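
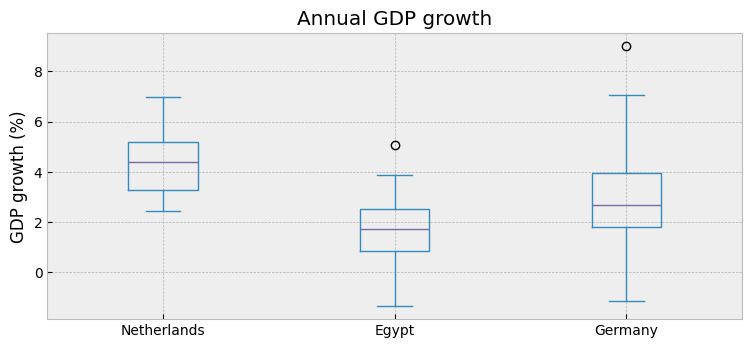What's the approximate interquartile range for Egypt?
Q3 ≈ 2.5, Q1 ≈ 1.0; IQR ≈ 1.5.

≈ 1.5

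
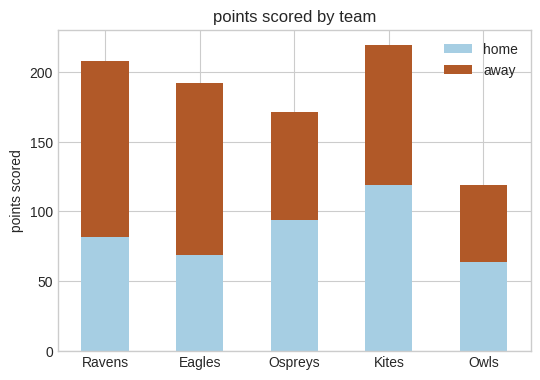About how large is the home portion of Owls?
≈ 60

home top ≈ 60, bottom ≈ 0; segment ≈ 60.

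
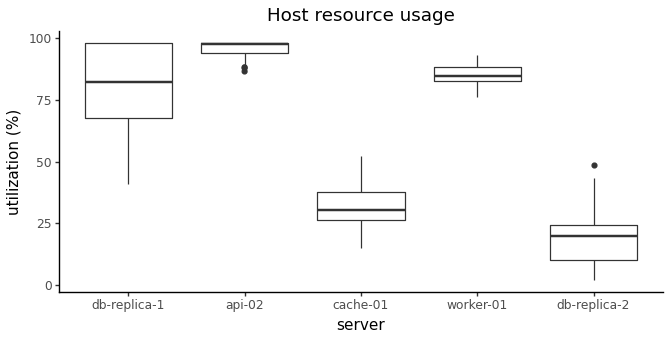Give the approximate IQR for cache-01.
Q3 ≈ 40, Q1 ≈ 30; IQR ≈ 10.

≈ 10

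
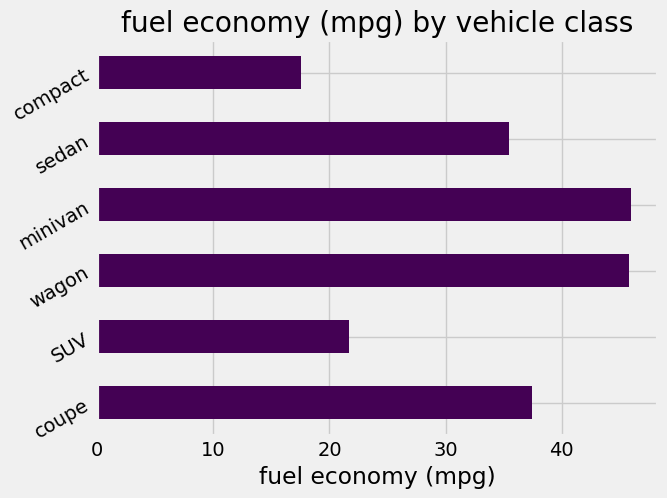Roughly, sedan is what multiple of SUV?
≈ 1.75×

sedan ≈ 35, SUV ≈ 20; 35/20 ≈ 1.75.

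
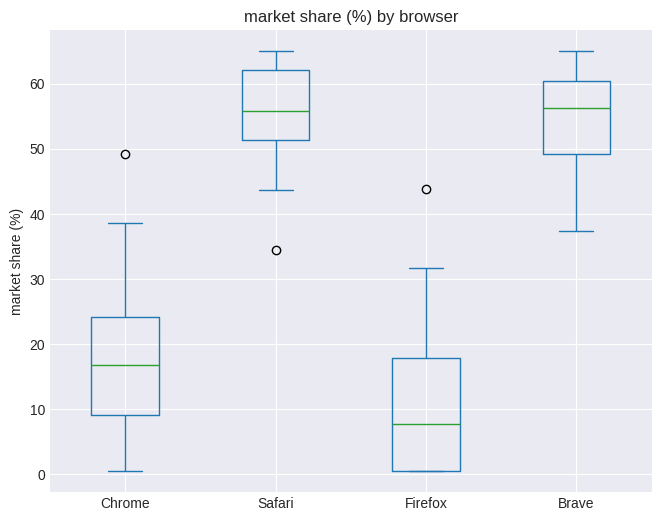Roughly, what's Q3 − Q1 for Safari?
≈ 10

Q3 ≈ 60, Q1 ≈ 50; IQR ≈ 10.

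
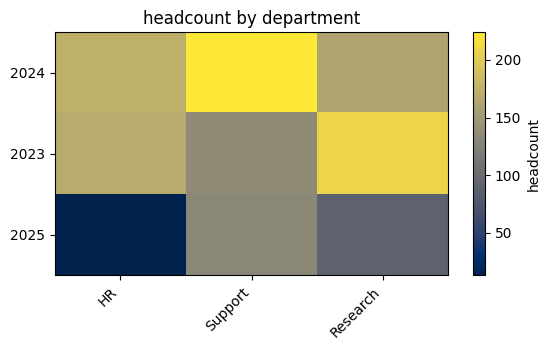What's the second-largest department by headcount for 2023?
Top 3 for 2023: Research ≈ 200, HR ≈ 160, Support ≈ 140.

HR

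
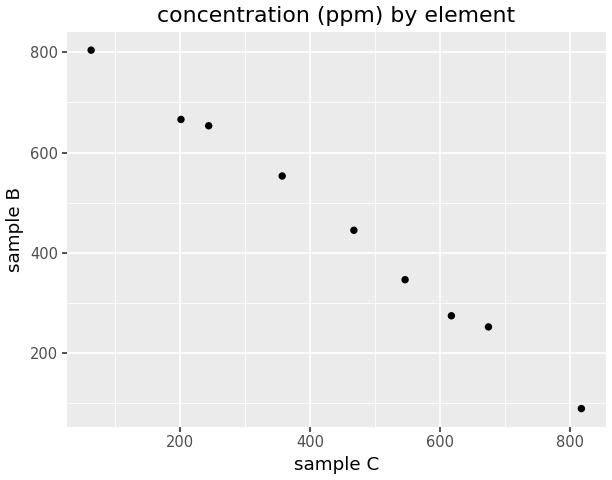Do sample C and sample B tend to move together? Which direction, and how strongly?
negative, strong

Points are negatively correlated; strong (|r| ≈ 1.0).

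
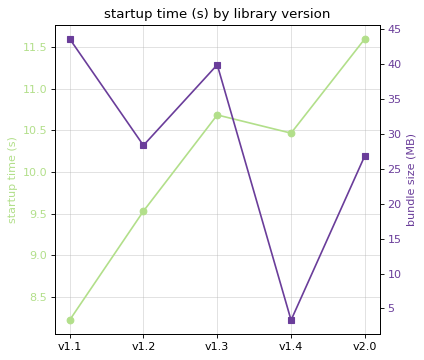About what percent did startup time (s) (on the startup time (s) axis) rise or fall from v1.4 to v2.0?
≈ +9.5%

v1.4 ≈ 10.5, v2.0 ≈ 11.5; (11.5 − 10.5) / 10.5 ≈ +9.5%.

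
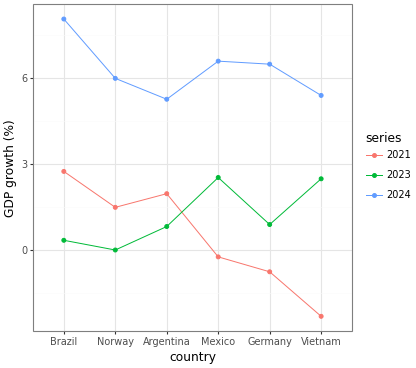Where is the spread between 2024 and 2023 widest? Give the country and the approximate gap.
Brazil, ≈ 8 %

Brazil: 2024 ≈ 8, 2023 ≈ 0 → gap ≈ 8. Next-largest (Norway) is only ≈ 6.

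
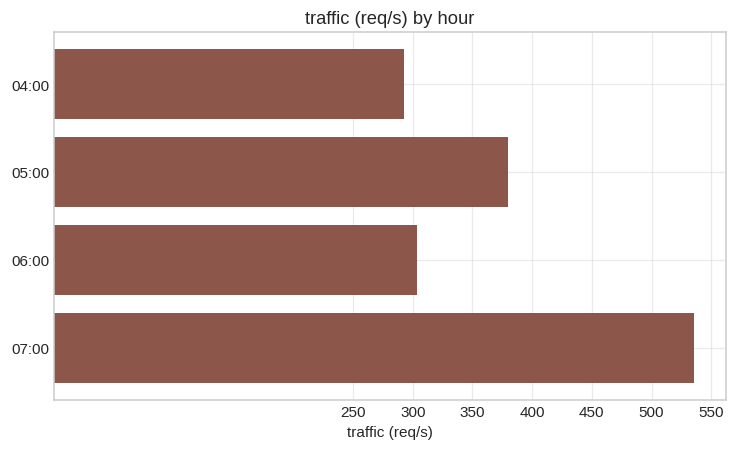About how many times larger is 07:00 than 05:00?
07:00 ≈ 550, 05:00 ≈ 400; 550/400 ≈ 1.38.

≈ 1.38×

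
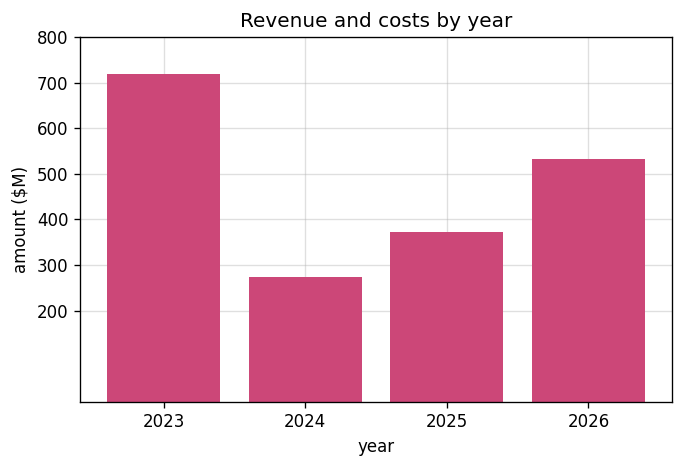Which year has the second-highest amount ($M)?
2026

Top 3: 2023 ≈ 700, 2026 ≈ 500, 2025 ≈ 400.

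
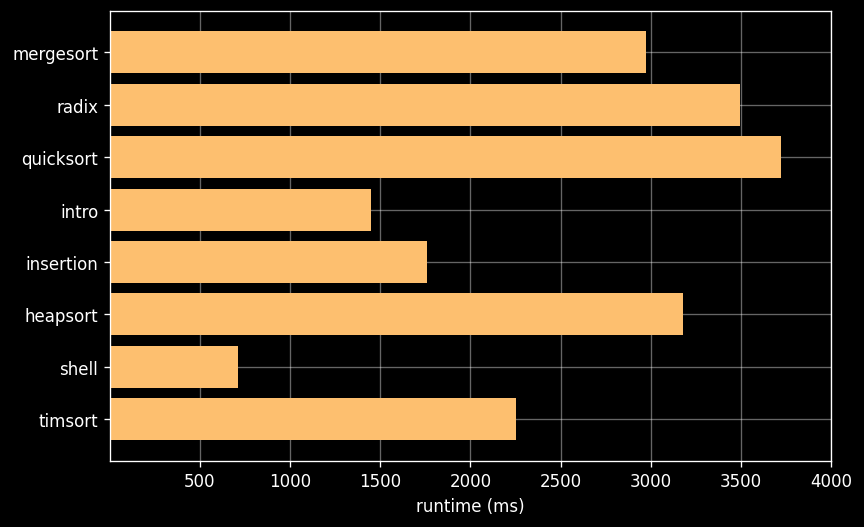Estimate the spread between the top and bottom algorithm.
Max quicksort ≈ 3500, min shell ≈ 500; range ≈ 3000.

≈ 3000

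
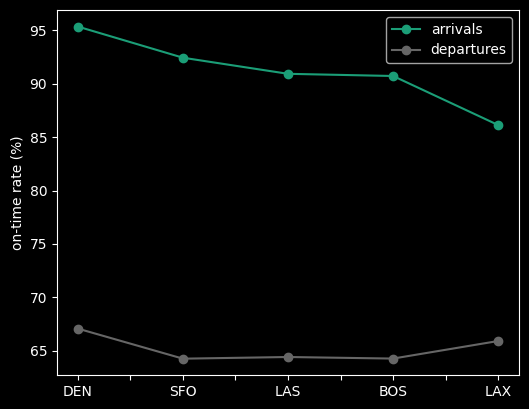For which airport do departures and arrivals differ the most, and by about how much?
DEN, ≈ 30 %

DEN: departures ≈ 65, arrivals ≈ 95 → gap ≈ 30. Next-largest (SFO) is only ≈ 25.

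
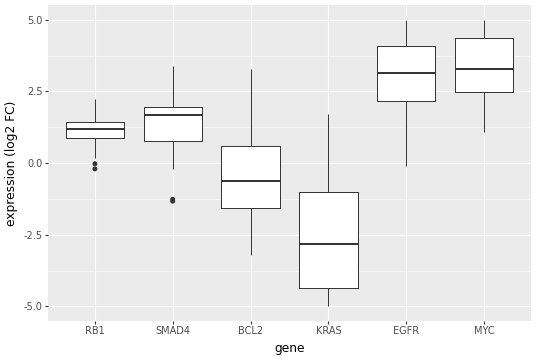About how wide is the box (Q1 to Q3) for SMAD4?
Q3 ≈ 2, Q1 ≈ 1; IQR ≈ 1.

≈ 1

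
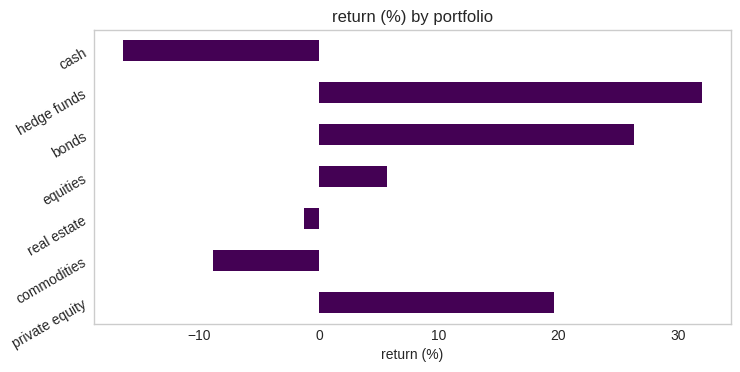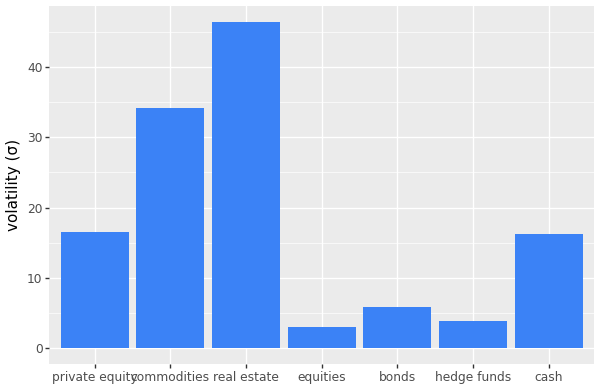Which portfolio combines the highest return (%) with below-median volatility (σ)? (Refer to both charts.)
hedge funds

Chart 2 median volatility (σ) ≈ 15; below-median portfolios: equities, bonds, hedge funds. Among those, hedge funds has the highest return (%) (≈ 30).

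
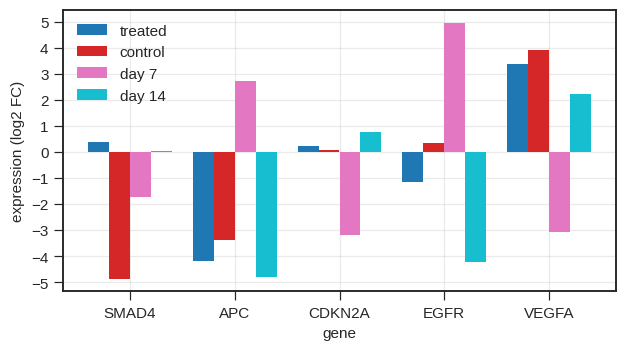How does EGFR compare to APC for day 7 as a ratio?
≈ 1.67×

EGFR ≈ 5, APC ≈ 3; 5/3 ≈ 1.67.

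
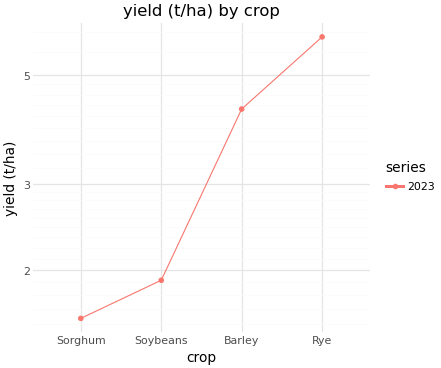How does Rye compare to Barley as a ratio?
Rye ≈ 6.0, Barley ≈ 4.5; 6.0/4.5 ≈ 1.33.

≈ 1.33×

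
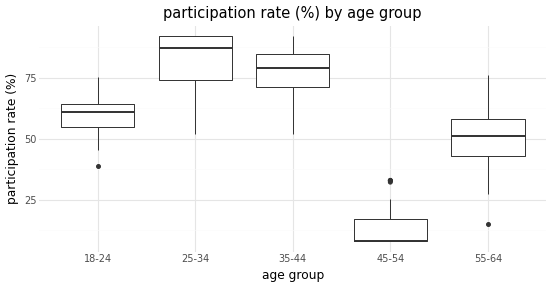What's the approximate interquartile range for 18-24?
Q3 ≈ 60, Q1 ≈ 50; IQR ≈ 10.

≈ 10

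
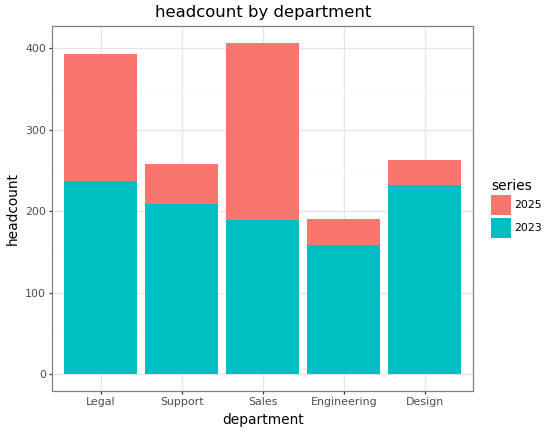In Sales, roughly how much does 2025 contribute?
≈ 200

2025 top ≈ 400, bottom ≈ 200; segment ≈ 200.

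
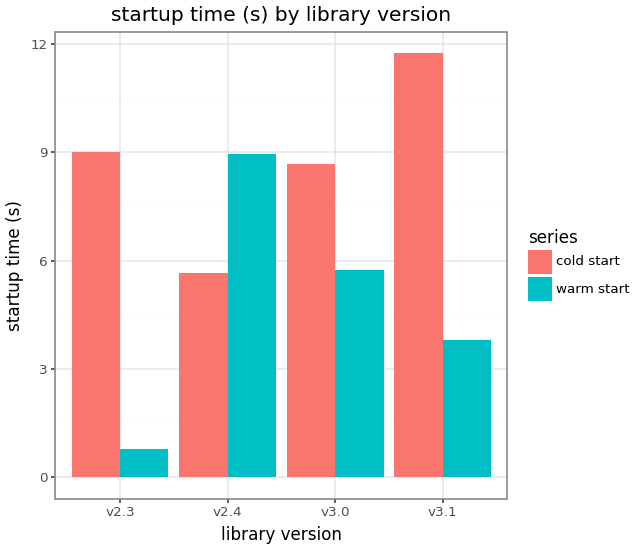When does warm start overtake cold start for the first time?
v2.3: warm start ≈ 1 vs cold start ≈ 9 (not yet); v2.4: warm start ≈ 9 vs cold start ≈ 6 (first crossover).

v2.4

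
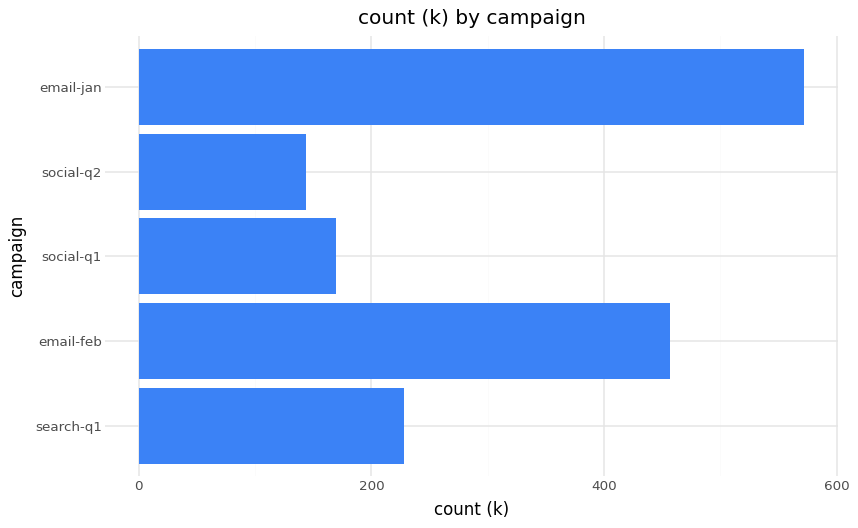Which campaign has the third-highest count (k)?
search-q1

Top 4: email-jan ≈ 550, email-feb ≈ 450, search-q1 ≈ 250, social-q1 ≈ 150.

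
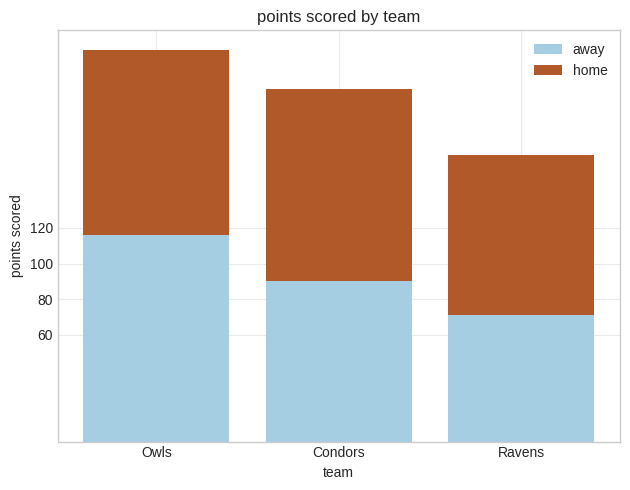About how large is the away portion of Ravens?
away top ≈ 80, bottom ≈ 0; segment ≈ 80.

≈ 80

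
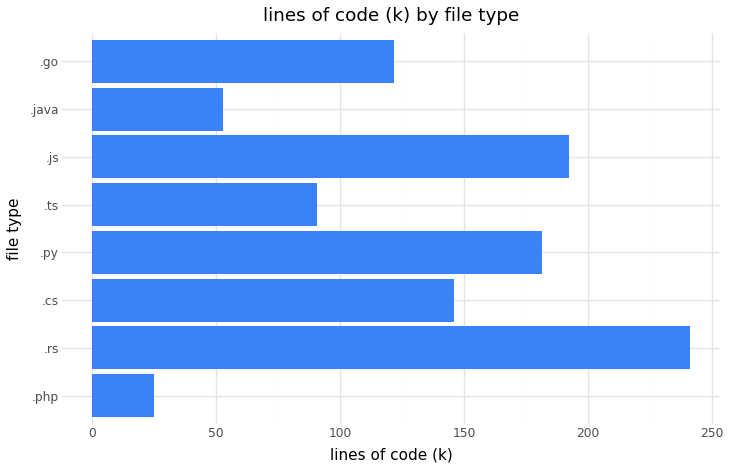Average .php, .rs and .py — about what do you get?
≈ 150

(25 + 250 + 175) / 3 ≈ 150.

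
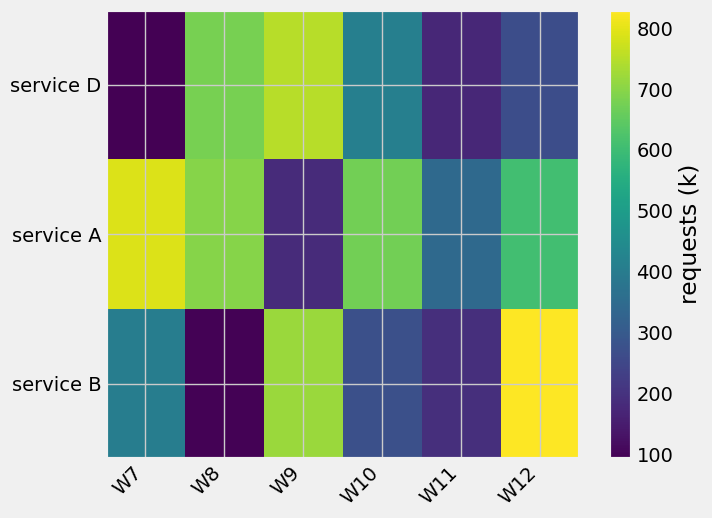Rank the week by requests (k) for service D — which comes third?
W10

Top 4 for service D: W9 ≈ 800, W8 ≈ 700, W10 ≈ 400, W12 ≈ 300.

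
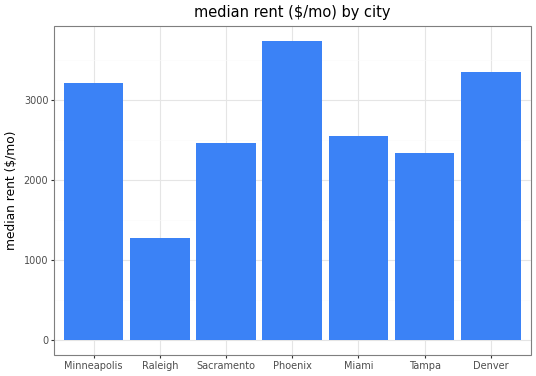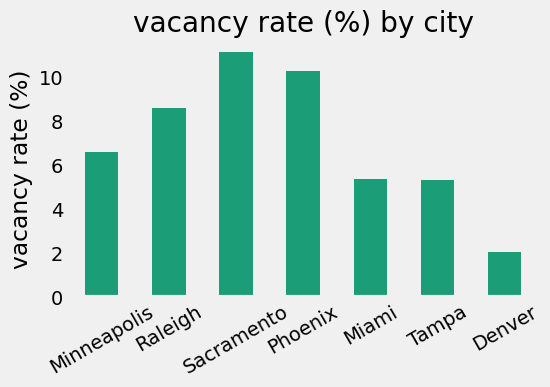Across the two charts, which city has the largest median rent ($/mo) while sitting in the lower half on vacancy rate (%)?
Chart 2 median vacancy rate (%) ≈ 6; below-median cities: Miami, Tampa, Denver. Among those, Denver has the highest median rent ($/mo) (≈ 3500).

Denver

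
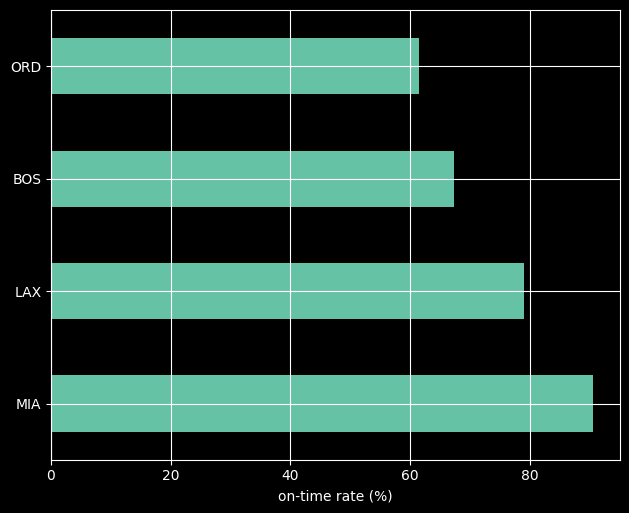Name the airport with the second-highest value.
LAX

Top 3: MIA ≈ 90, LAX ≈ 80, BOS ≈ 70.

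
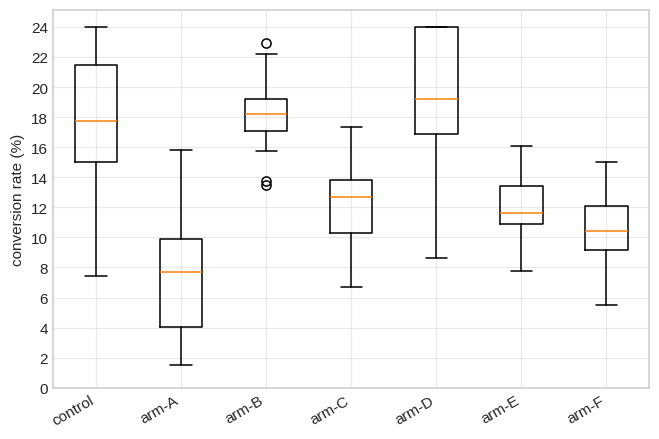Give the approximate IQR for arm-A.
Q3 ≈ 10, Q1 ≈ 4; IQR ≈ 6.

≈ 6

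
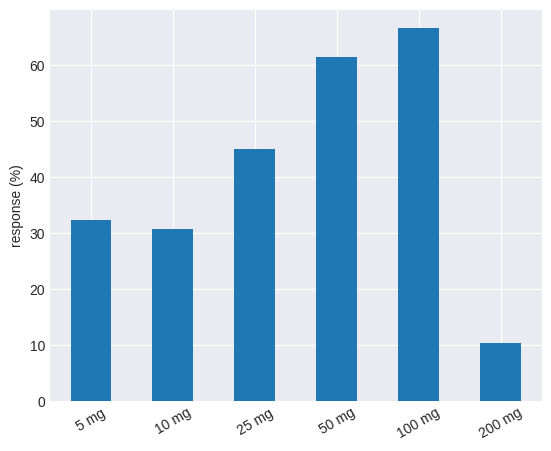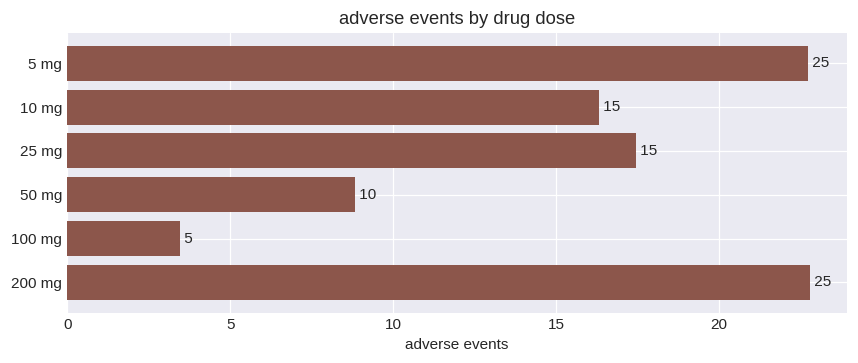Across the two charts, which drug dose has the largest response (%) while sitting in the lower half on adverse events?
100 mg

Chart 2 median adverse events ≈ 15; below-median drug doses: 10 mg, 50 mg, 100 mg. Among those, 100 mg has the highest response (%) (≈ 70).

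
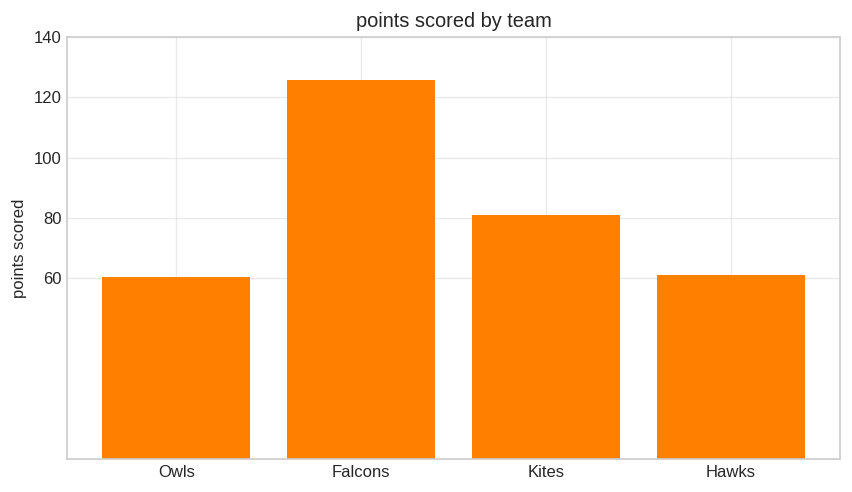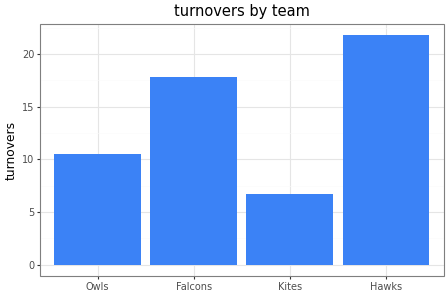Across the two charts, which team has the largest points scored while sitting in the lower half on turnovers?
Kites

Chart 2 median turnovers ≈ 14; below-median teams: Owls, Kites. Among those, Kites has the highest points scored (≈ 80).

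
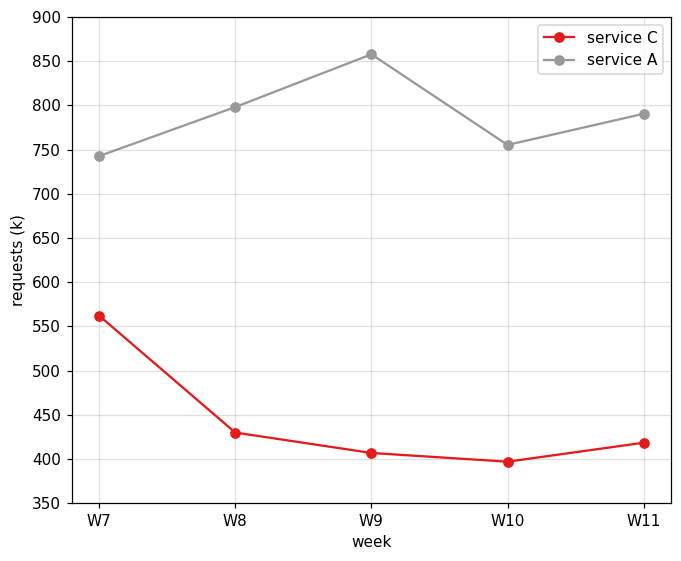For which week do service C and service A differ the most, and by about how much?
W9, ≈ 450 k

W9: service C ≈ 400, service A ≈ 850 → gap ≈ 450. Next-largest (W11) is only ≈ 400.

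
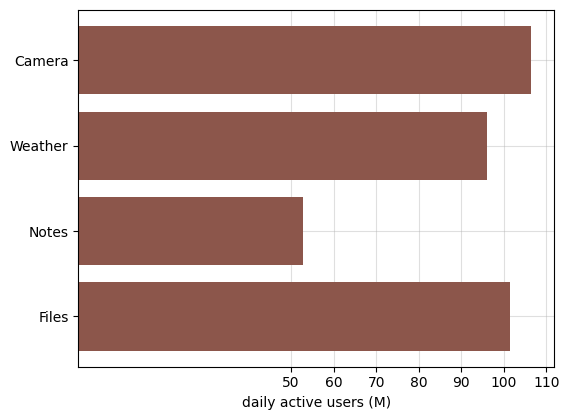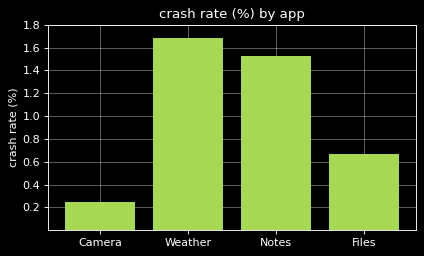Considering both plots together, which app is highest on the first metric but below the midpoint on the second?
Camera

Chart 2 median crash rate (%) ≈ 1; below-median apps: Camera, Files. Among those, Camera has the highest daily active users (M) (≈ 110).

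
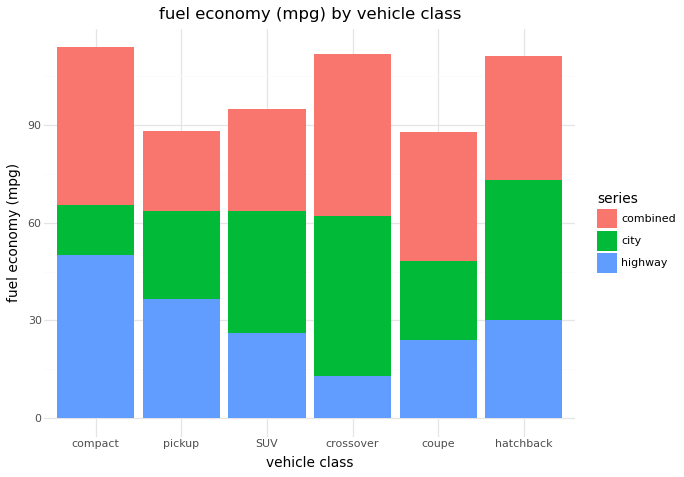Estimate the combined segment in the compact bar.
≈ 40

combined top ≈ 110, bottom ≈ 70; segment ≈ 40.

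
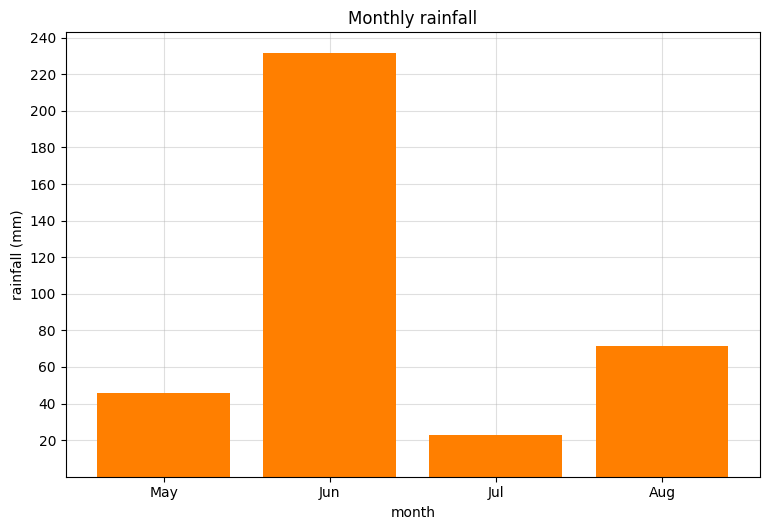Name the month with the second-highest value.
Top 3: Jun ≈ 240, Aug ≈ 80, May ≈ 40.

Aug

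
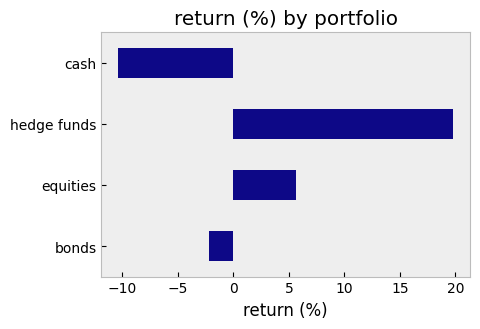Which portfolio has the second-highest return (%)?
equities

Top 3: hedge funds ≈ 20, equities ≈ 5, bonds ≈ 0.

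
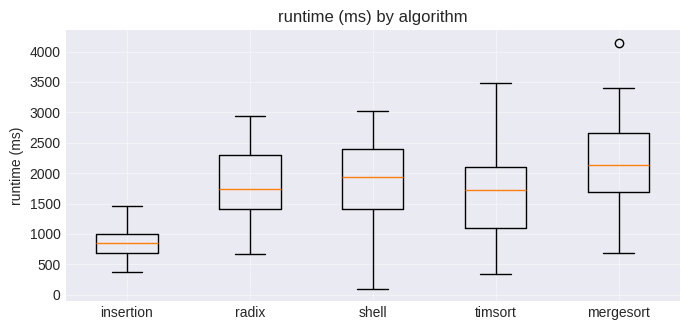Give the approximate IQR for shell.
Q3 ≈ 2400, Q1 ≈ 1400; IQR ≈ 1000.

≈ 1000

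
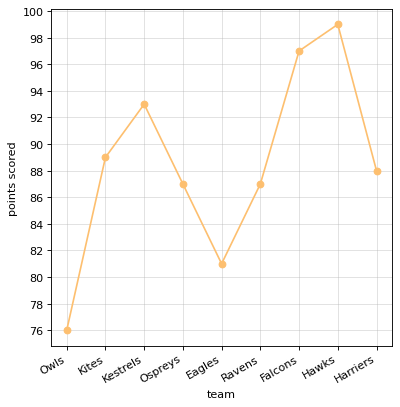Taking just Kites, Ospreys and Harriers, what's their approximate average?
(88 + 88 + 88) / 3 ≈ 88.

≈ 88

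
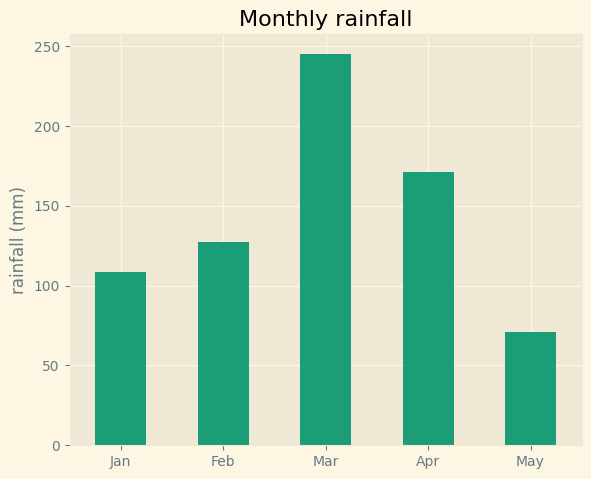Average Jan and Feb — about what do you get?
(100 + 125) / 2 ≈ 112.

≈ 112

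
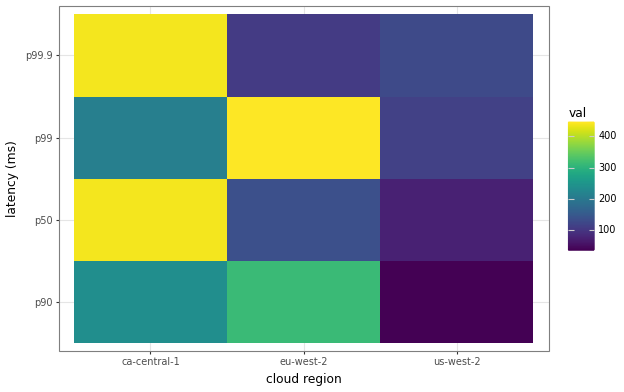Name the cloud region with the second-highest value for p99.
ca-central-1

Top 3 for p99: eu-west-2 ≈ 450, ca-central-1 ≈ 200, us-west-2 ≈ 100.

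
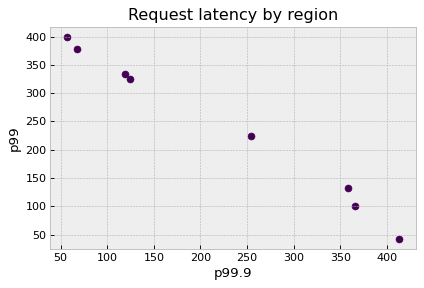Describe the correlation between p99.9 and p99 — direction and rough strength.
Points are negatively correlated; strong (|r| ≈ 1.0).

negative, strong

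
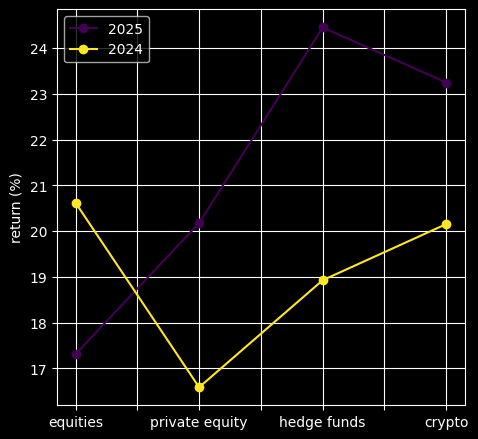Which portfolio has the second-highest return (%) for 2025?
Top 3 for 2025: hedge funds ≈ 24, crypto ≈ 23, private equity ≈ 20.

crypto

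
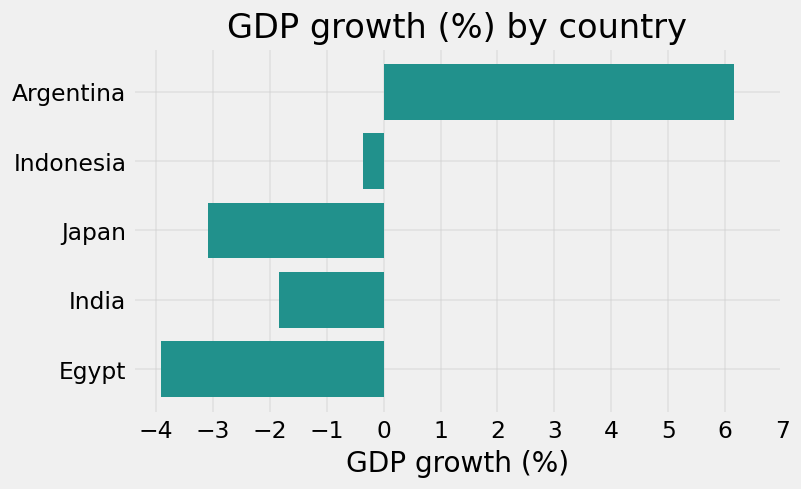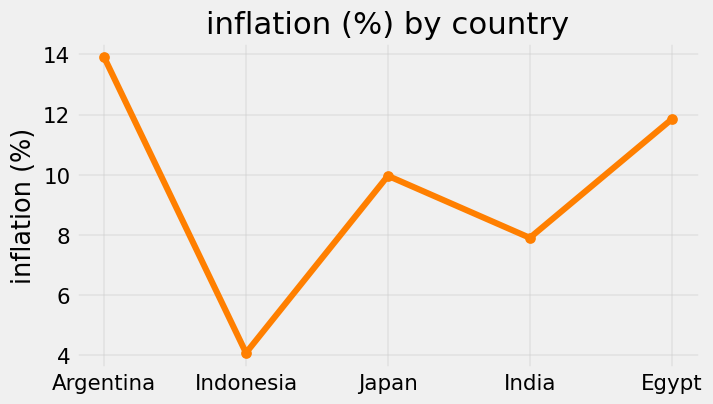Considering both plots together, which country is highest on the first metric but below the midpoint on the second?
Indonesia

Chart 2 median inflation (%) ≈ 10; below-median countries: Indonesia, India. Among those, Indonesia has the highest GDP growth (%) (≈ 0).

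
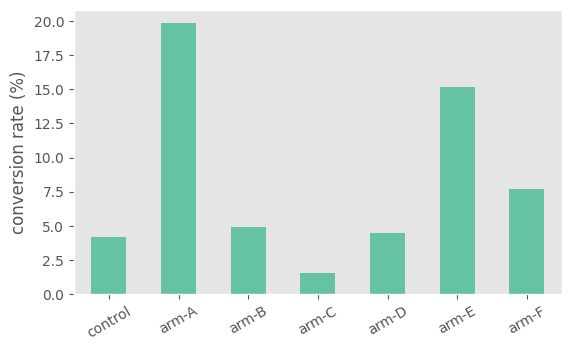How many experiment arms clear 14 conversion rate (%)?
2

Above 14: arm-A, arm-E.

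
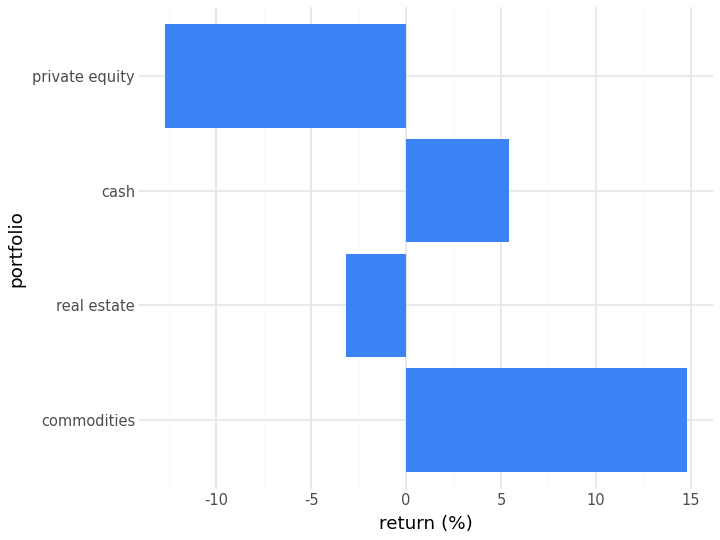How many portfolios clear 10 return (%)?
Above 10: commodities.

1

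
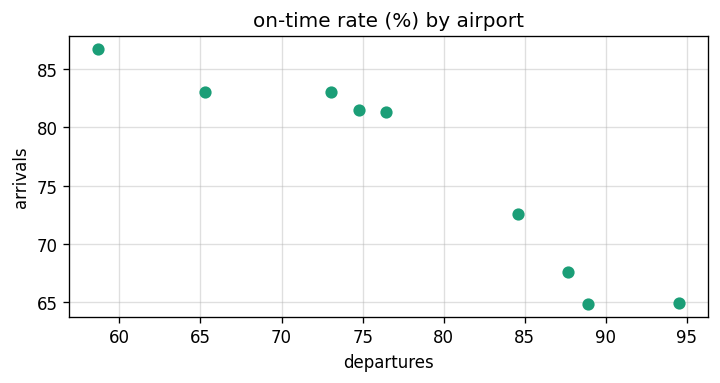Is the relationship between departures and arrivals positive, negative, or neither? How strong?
Points are negatively correlated; strong (|r| ≈ 0.9).

negative, strong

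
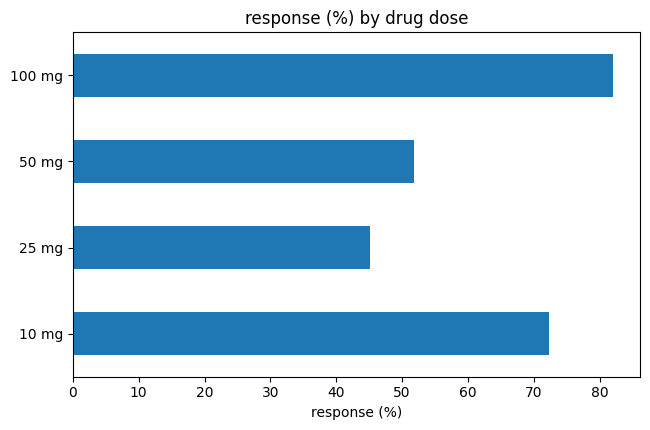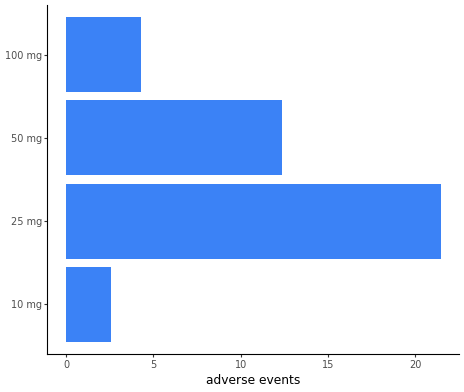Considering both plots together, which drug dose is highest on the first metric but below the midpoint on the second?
Chart 2 median adverse events ≈ 8; below-median drug doses: 10 mg, 100 mg. Among those, 100 mg has the highest response (%) (≈ 80).

100 mg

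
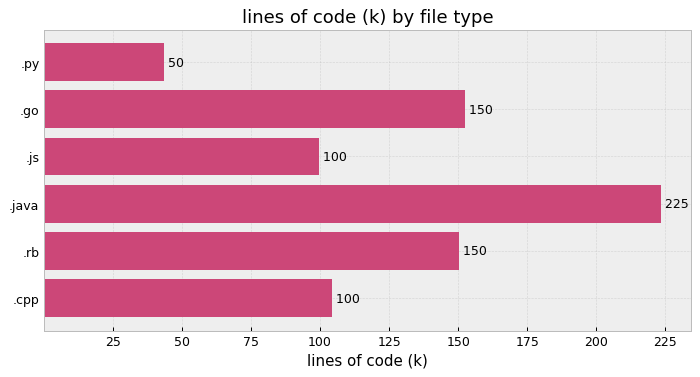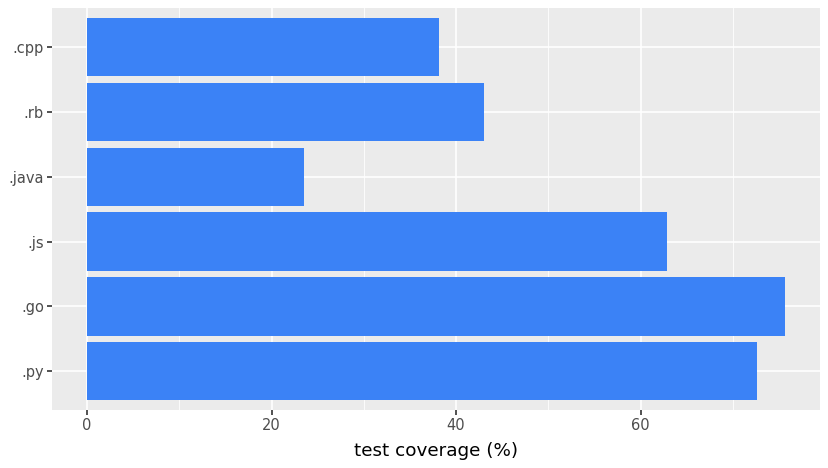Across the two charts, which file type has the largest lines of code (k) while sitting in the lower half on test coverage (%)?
Chart 2 median test coverage (%) ≈ 50; below-median file types: .java, .rb, .cpp. Among those, .java has the highest lines of code (k) (≈ 225).

.java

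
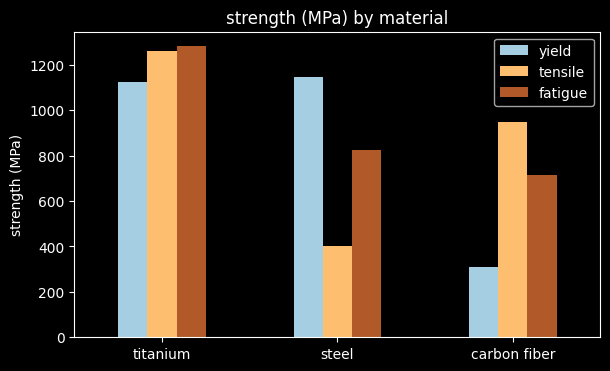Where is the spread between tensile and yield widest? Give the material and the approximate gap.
steel: tensile ≈ 400, yield ≈ 1200 → gap ≈ 800. Next-largest (carbon fiber) is only ≈ 600.

steel, ≈ 800 MPa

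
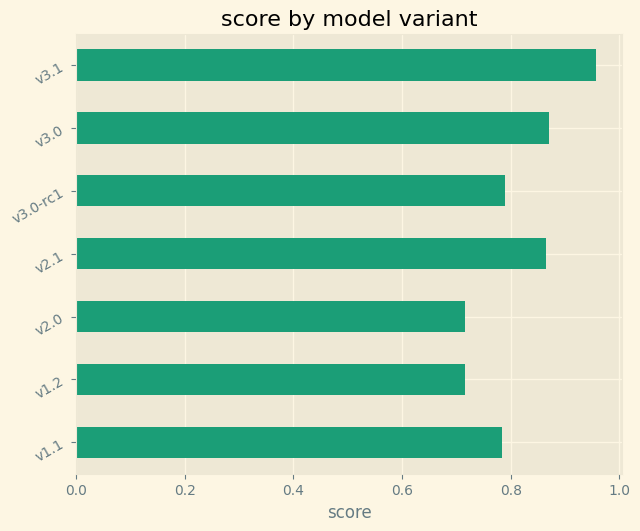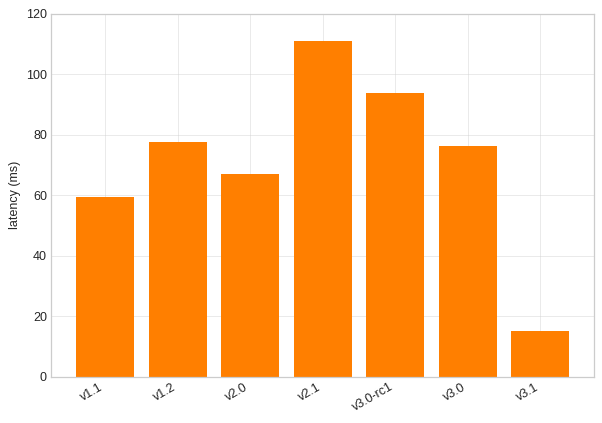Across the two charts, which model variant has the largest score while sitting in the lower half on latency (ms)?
Chart 2 median latency (ms) ≈ 80; below-median model variants: v1.1, v2.0, v3.1. Among those, v3.1 has the highest score (≈ 1).

v3.1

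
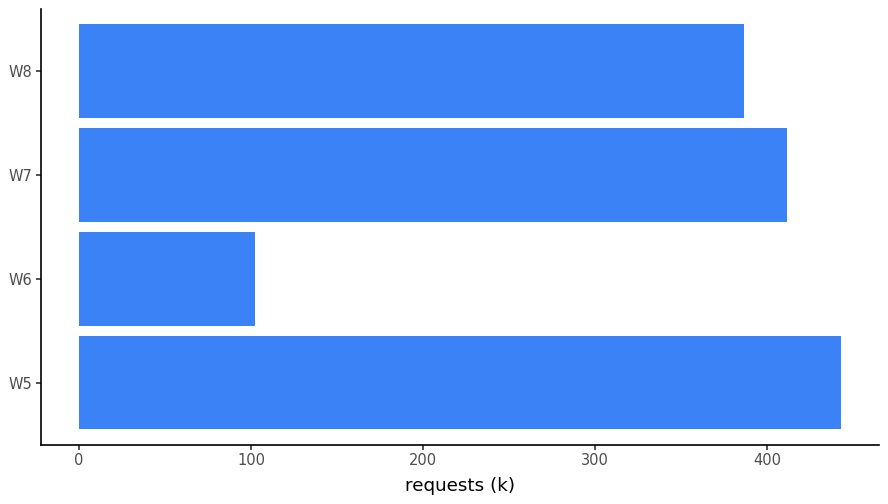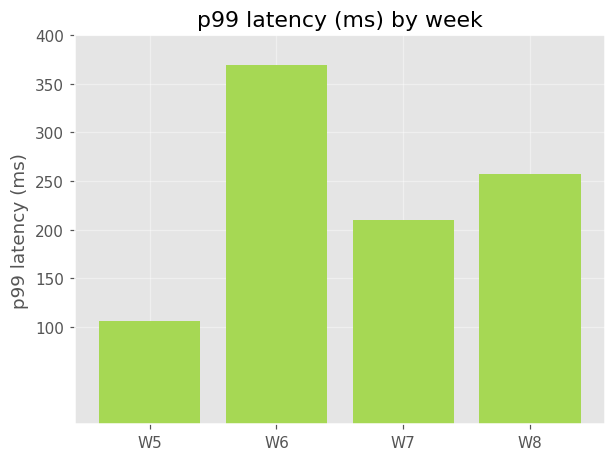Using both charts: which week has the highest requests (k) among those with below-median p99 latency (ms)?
Chart 2 median p99 latency (ms) ≈ 250; below-median weeks: W5, W7. Among those, W5 has the highest requests (k) (≈ 450).

W5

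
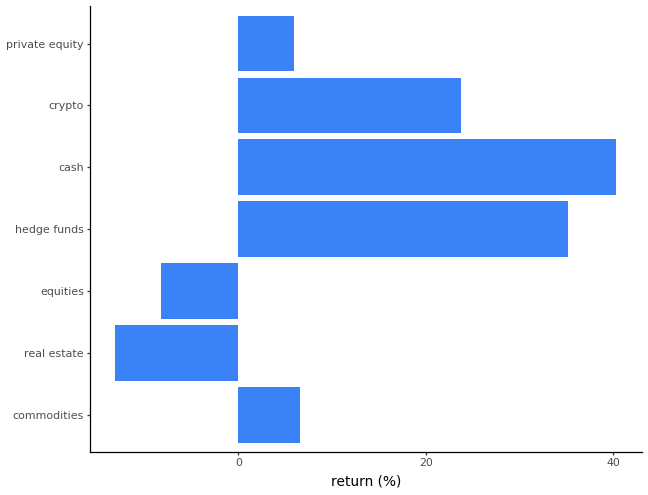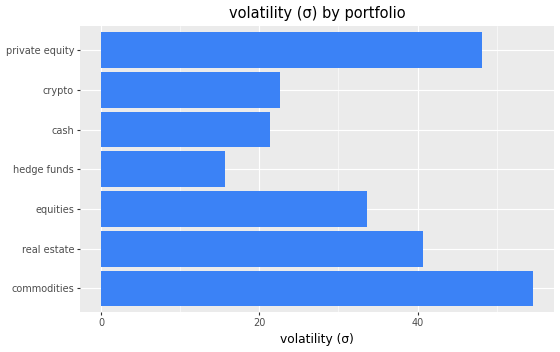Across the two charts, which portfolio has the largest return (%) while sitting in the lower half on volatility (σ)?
Chart 2 median volatility (σ) ≈ 30; below-median portfolios: hedge funds, cash, crypto. Among those, cash has the highest return (%) (≈ 40).

cash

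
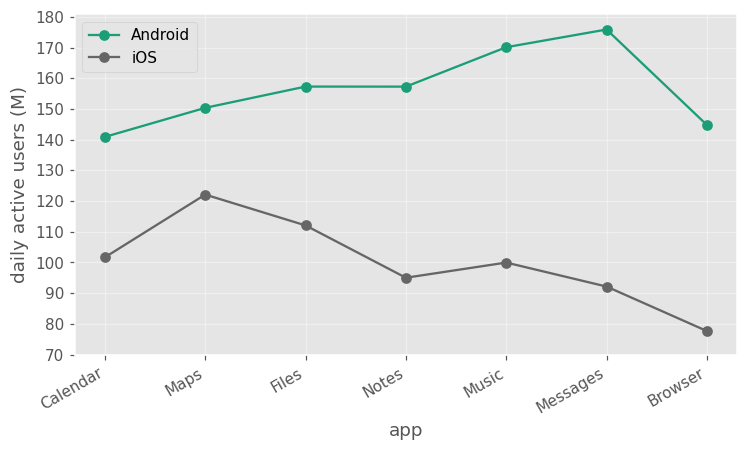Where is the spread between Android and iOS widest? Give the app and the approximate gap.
Messages: Android ≈ 180, iOS ≈ 90 → gap ≈ 90. Next-largest (Music) is only ≈ 70.

Messages, ≈ 90 M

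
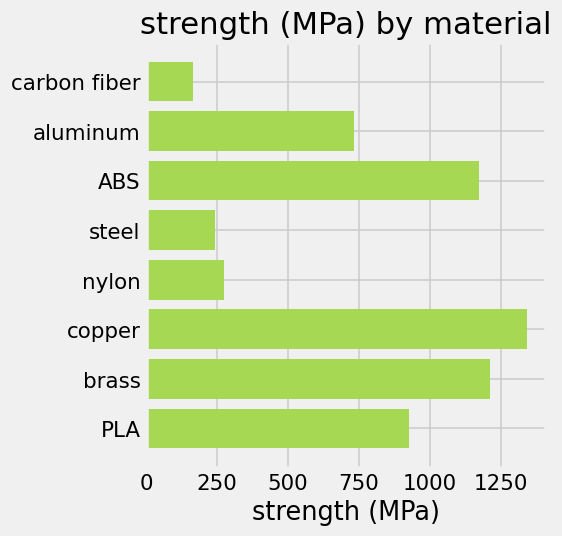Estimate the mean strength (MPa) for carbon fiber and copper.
≈ 800

(200 + 1400) / 2 ≈ 800.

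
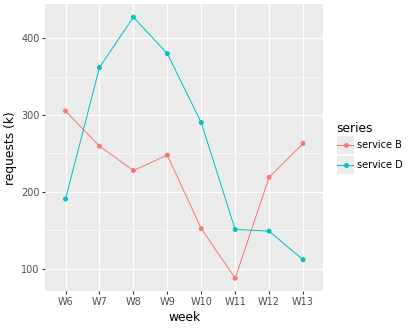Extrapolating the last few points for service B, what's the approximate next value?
Last three: 100, 200, 250 → slope ≈ 75/step → next ≈ 325.

≈ 325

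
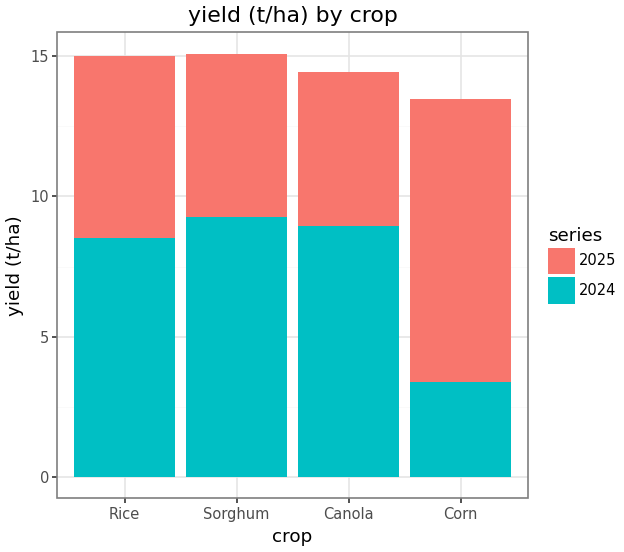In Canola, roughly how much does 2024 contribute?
2024 top ≈ 8, bottom ≈ 0; segment ≈ 8.

≈ 8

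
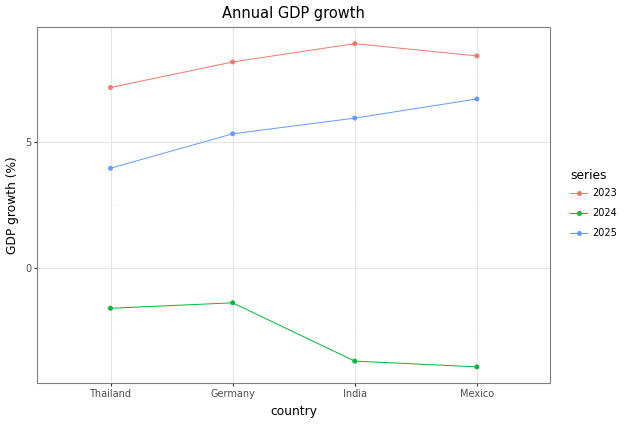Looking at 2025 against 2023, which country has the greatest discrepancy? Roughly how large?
Thailand: 2025 ≈ 4, 2023 ≈ 8 → gap ≈ 4. Next-largest (India) is only ≈ 2.

Thailand, ≈ 4 %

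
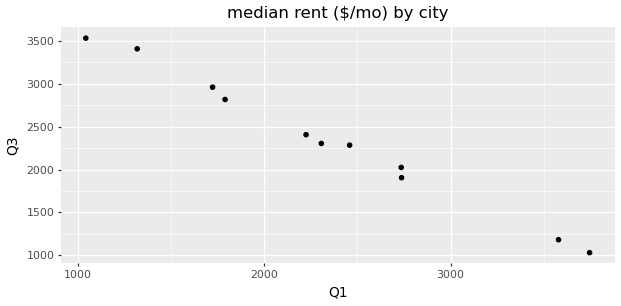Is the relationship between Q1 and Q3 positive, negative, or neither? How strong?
negative, strong

Points are negatively correlated; strong (|r| ≈ 1.0).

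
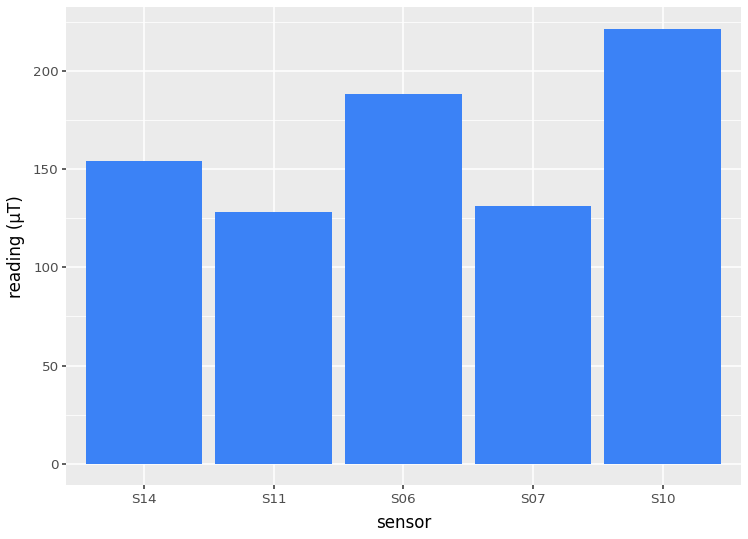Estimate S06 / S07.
≈ 1.29×

S06 ≈ 180, S07 ≈ 140; 180/140 ≈ 1.29.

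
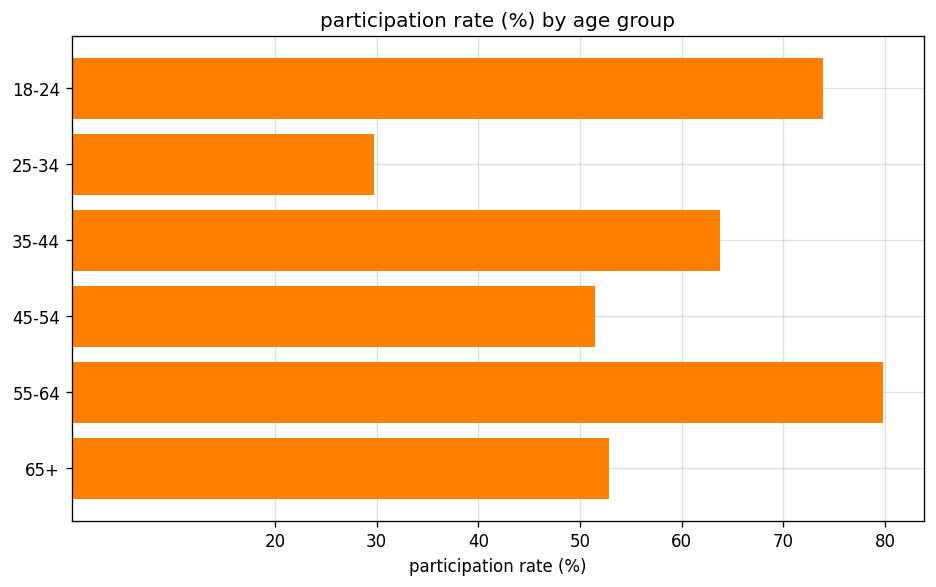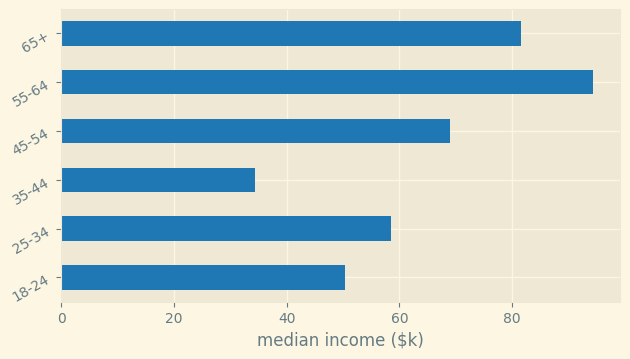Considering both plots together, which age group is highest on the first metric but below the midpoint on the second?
18-24

Chart 2 median median income ($k) ≈ 60; below-median age groups: 18-24, 25-34, 35-44. Among those, 18-24 has the highest participation rate (%) (≈ 70).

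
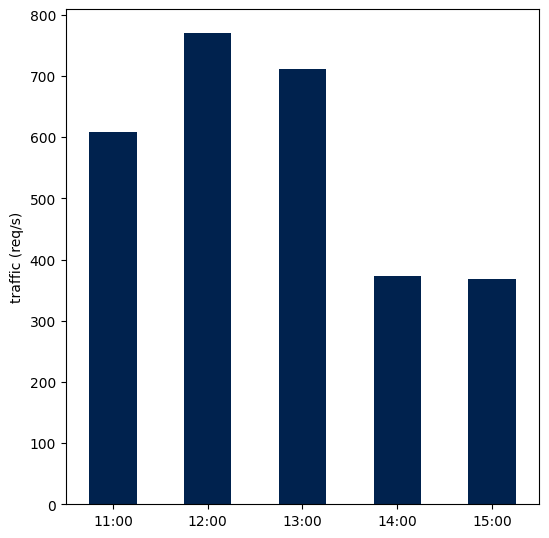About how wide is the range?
Max 12:00 ≈ 800, min 15:00 ≈ 400; range ≈ 400.

≈ 400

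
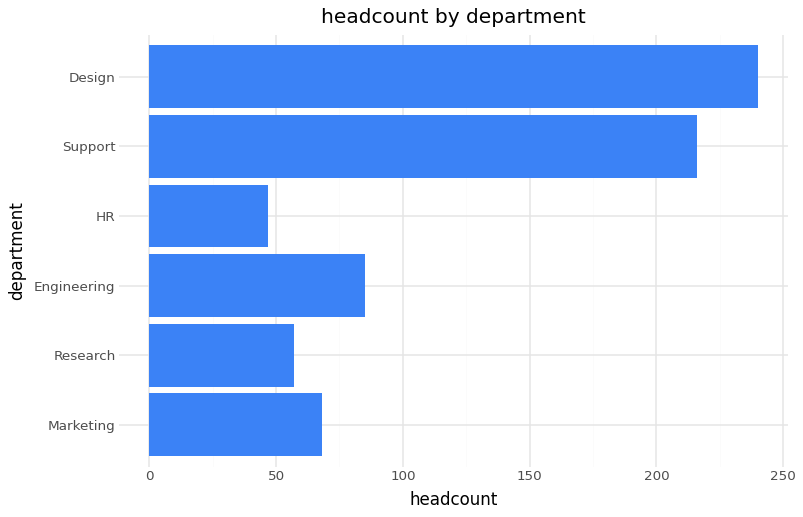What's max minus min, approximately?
≈ 200

Max Design ≈ 240, min HR ≈ 40; range ≈ 200.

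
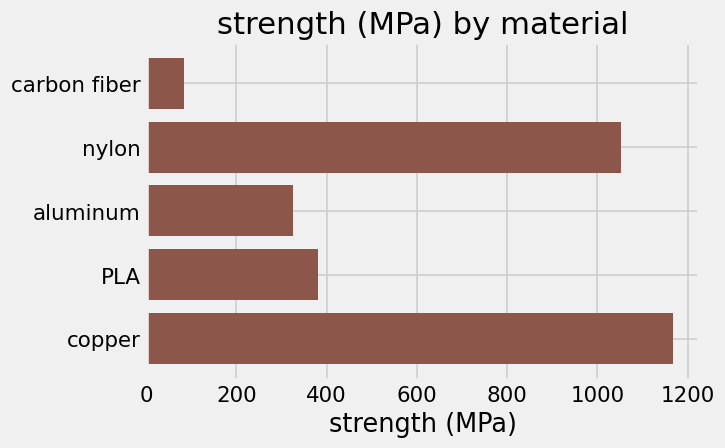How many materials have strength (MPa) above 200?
Above 200: nylon, aluminum, PLA, copper.

4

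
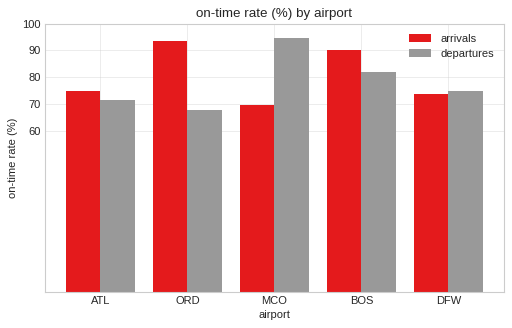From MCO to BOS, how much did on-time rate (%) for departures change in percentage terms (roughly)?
≈ -11.1%

MCO ≈ 90, BOS ≈ 80; (80 − 90) / 90 ≈ -11.1%.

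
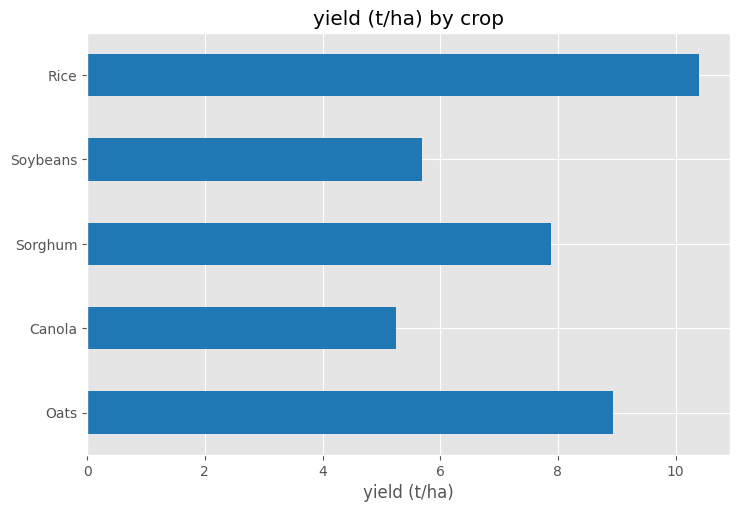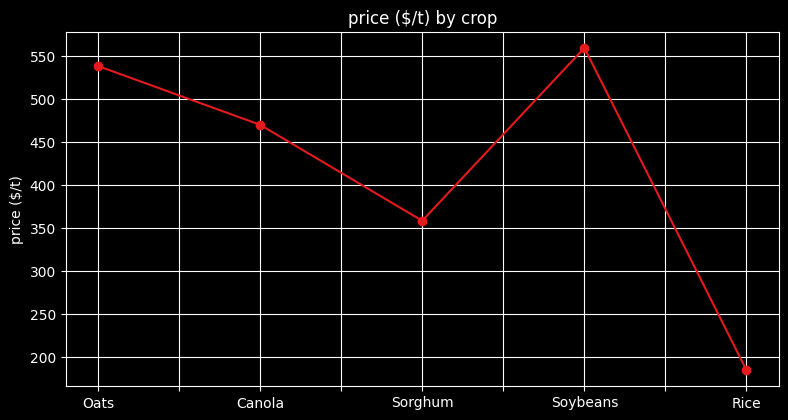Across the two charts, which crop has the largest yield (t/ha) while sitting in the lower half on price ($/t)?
Chart 2 median price ($/t) ≈ 500; below-median crops: Sorghum, Rice. Among those, Rice has the highest yield (t/ha) (≈ 10).

Rice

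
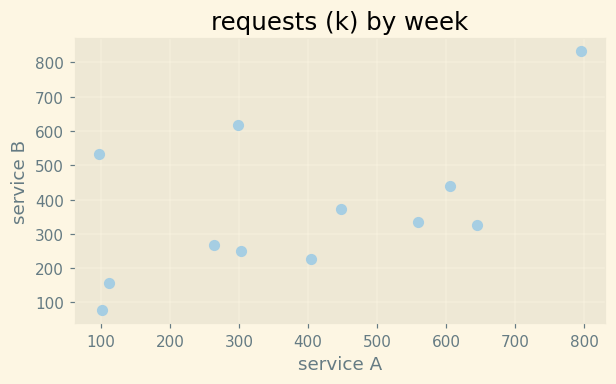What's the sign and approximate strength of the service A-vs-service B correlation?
positive, moderate

Points are positively correlated; moderate (|r| ≈ 0.5).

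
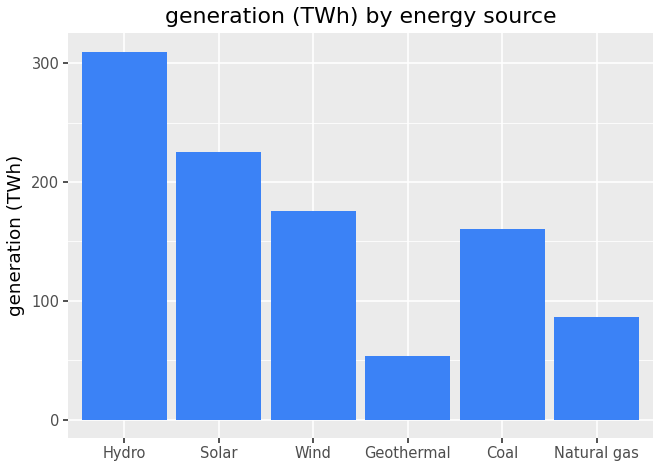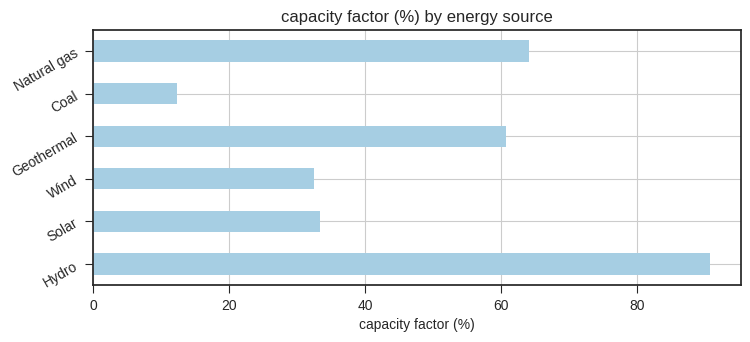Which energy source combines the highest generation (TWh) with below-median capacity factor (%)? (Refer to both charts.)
Solar

Chart 2 median capacity factor (%) ≈ 50; below-median energy sources: Solar, Wind, Coal. Among those, Solar has the highest generation (TWh) (≈ 250).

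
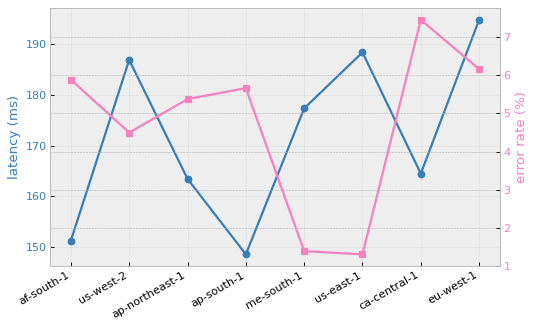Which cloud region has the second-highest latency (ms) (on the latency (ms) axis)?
Top 3 (on the latency (ms) axis): eu-west-1 ≈ 195, us-east-1 ≈ 190, us-west-2 ≈ 185.

us-east-1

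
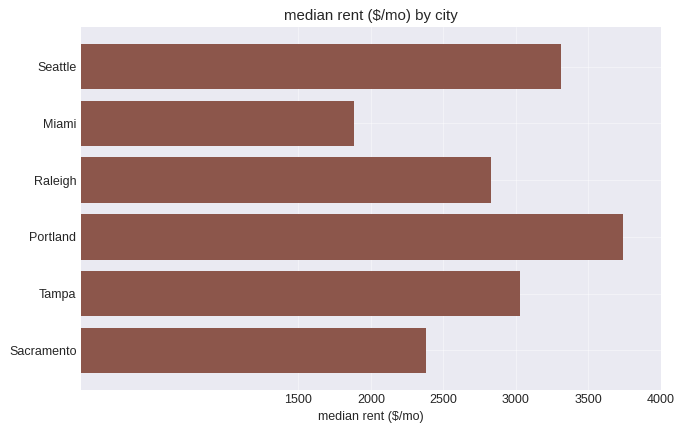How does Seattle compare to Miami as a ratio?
≈ 1.75×

Seattle ≈ 3500, Miami ≈ 2000; 3500/2000 ≈ 1.75.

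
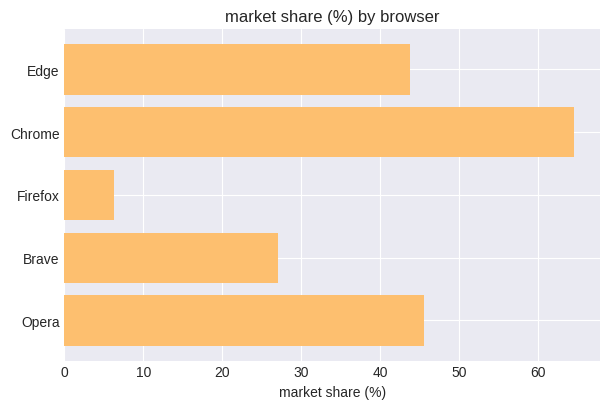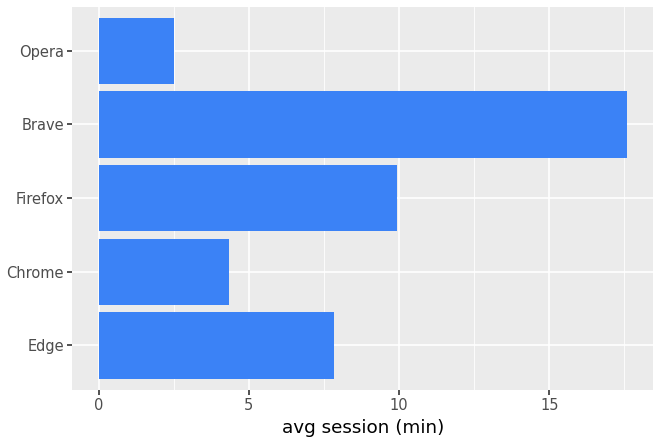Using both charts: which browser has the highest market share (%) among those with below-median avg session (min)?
Chart 2 median avg session (min) ≈ 8; below-median browsers: Chrome, Opera. Among those, Chrome has the highest market share (%) (≈ 60).

Chrome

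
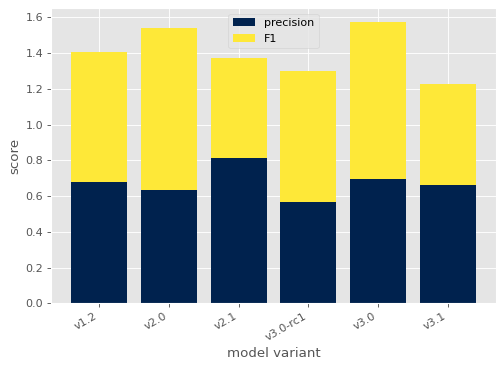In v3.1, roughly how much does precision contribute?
≈ 0.6

precision top ≈ 0.6, bottom ≈ 0.0; segment ≈ 0.6.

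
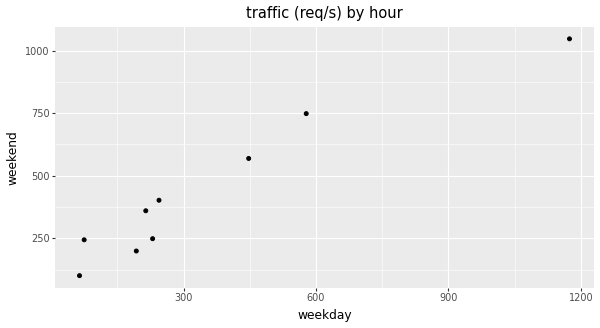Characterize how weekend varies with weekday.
positive, strong

Points are positively correlated; strong (|r| ≈ 1.0).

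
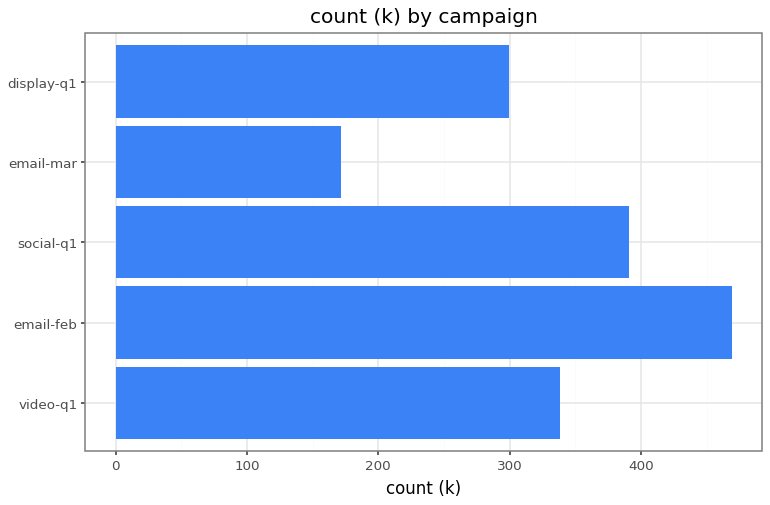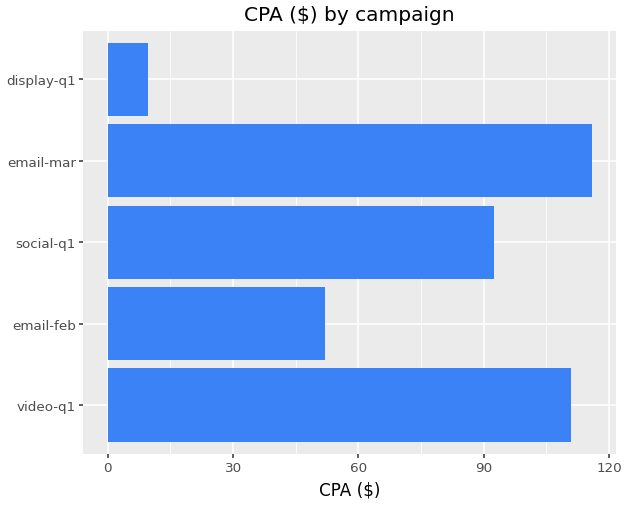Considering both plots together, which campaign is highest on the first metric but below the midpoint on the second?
Chart 2 median CPA ($) ≈ 100; below-median campaigns: email-feb, display-q1. Among those, email-feb has the highest count (k) (≈ 450).

email-feb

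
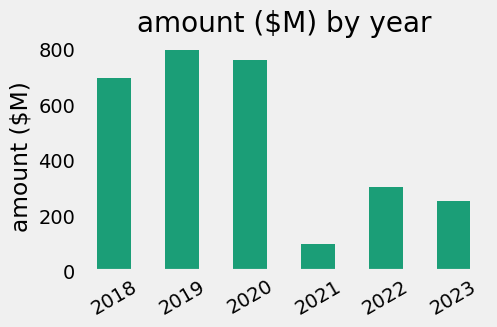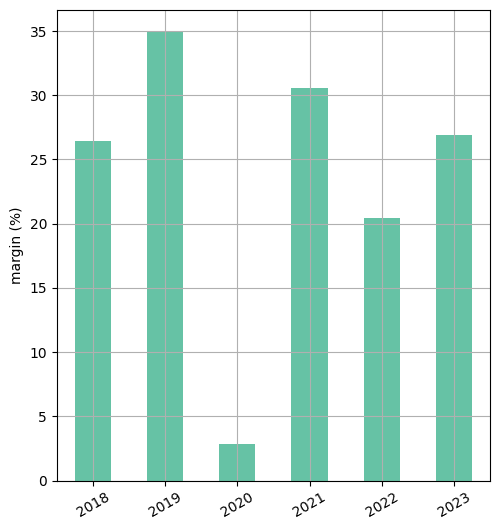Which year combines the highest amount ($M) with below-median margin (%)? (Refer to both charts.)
2020

Chart 2 median margin (%) ≈ 25; below-median years: 2018, 2020, 2022. Among those, 2020 has the highest amount ($M) (≈ 800).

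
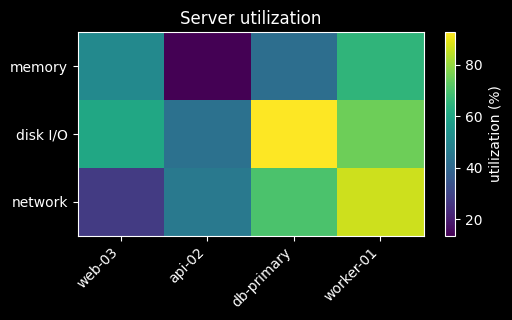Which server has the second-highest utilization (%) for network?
db-primary

Top 3 for network: worker-01 ≈ 90, db-primary ≈ 70, api-02 ≈ 50.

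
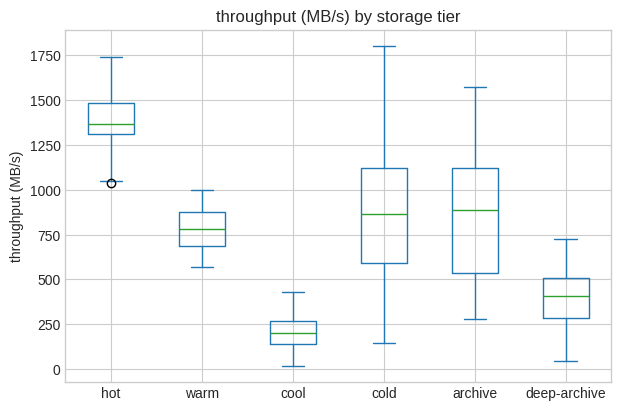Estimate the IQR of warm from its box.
≈ 200

Q3 ≈ 800, Q1 ≈ 600; IQR ≈ 200.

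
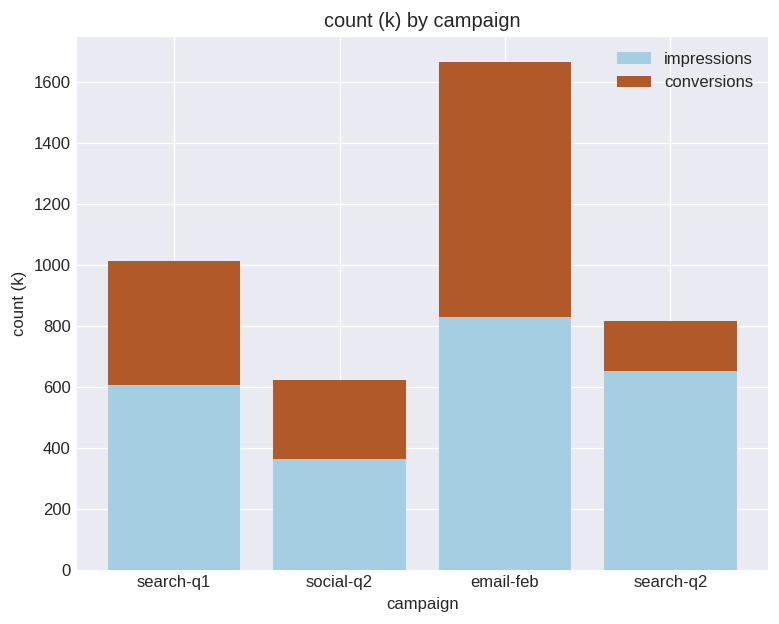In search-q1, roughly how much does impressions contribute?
≈ 600

impressions top ≈ 600, bottom ≈ 0; segment ≈ 600.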